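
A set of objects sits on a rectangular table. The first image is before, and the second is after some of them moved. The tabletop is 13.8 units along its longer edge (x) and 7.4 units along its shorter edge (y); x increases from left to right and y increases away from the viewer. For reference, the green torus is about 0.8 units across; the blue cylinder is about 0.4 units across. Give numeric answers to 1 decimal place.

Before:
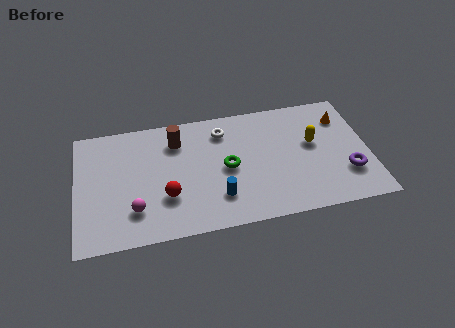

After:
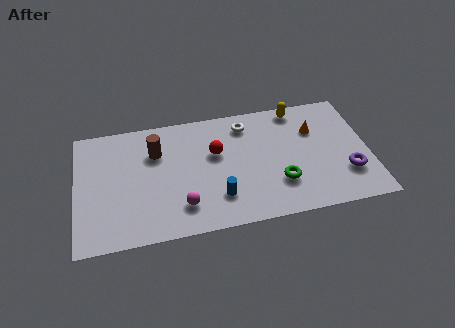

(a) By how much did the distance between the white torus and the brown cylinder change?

+2.2

Before: roughly 2.2 units apart; after: 4.4. That's 2.2 units further apart.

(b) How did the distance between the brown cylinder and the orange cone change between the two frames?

-0.4

Before: roughly 7.9 units apart; after: 7.5. That's 0.4 units closer together.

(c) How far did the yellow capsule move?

2.4

The yellow capsule moved from about (11.2, 4.3) to (10.6, 6.6), a distance of √(0.6² + 2.3²) ≈ 2.4.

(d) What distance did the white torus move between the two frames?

1.1

The white torus was near (7.0, 5.9) before and (8.1, 6.1) after, so it travelled √(1.1² + 0.2²) ≈ 1.1 units.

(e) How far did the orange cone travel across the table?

1.5

The orange cone moved from about (12.7, 5.6) to (11.3, 5.1), a distance of √(1.4² + 0.5²) ≈ 1.5.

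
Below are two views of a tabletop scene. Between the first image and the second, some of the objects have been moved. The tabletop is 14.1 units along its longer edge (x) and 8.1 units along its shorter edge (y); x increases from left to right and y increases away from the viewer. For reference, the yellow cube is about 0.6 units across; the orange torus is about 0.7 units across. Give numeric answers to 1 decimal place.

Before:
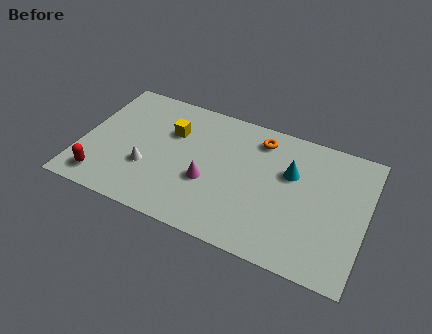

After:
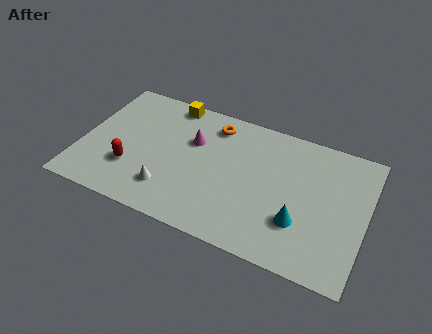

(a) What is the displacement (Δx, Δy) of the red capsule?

(1.3, 1.2)

The red capsule was at about (1.3, 1.3) and moved to about (2.6, 2.5).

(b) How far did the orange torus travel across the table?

2.3

The orange torus moved from about (8.6, 6.7) to (6.3, 6.7), a distance of √(2.3² + 0.0²) ≈ 2.3.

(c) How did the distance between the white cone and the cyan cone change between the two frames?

-0.9

Before: roughly 7.3 units apart; after: 6.4. That's 0.9 units closer together.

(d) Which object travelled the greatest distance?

the cyan cone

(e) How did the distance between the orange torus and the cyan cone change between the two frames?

+4.0

They were about 2.3 units apart before and 6.3 after — 4.0 units further apart.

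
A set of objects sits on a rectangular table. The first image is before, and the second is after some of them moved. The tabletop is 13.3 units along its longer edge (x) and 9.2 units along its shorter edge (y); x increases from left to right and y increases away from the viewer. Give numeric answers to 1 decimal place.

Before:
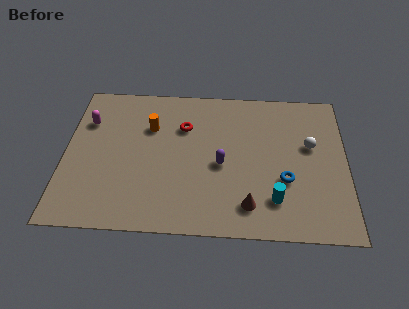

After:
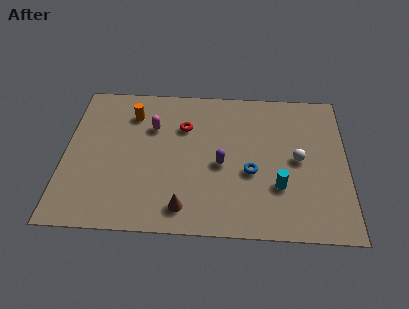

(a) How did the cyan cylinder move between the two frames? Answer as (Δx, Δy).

(0.2, 0.8)

The cyan cylinder was at about (9.9, 2.1) and moved to about (10.1, 2.9).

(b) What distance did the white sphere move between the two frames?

1.1

The white sphere was near (11.6, 5.5) before and (11.0, 4.6) after, so it travelled √(0.6² + 0.9²) ≈ 1.1 units.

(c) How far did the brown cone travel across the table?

3.0

From (8.7, 1.7) to (5.7, 1.4), the brown cone covered √(3.0² + 0.3²) ≈ 3.0 units.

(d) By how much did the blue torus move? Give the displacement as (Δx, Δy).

(-1.6, 0.4)

From the two frames, the blue torus sits at roughly (10.4, 3.3) before and (8.8, 3.7) after.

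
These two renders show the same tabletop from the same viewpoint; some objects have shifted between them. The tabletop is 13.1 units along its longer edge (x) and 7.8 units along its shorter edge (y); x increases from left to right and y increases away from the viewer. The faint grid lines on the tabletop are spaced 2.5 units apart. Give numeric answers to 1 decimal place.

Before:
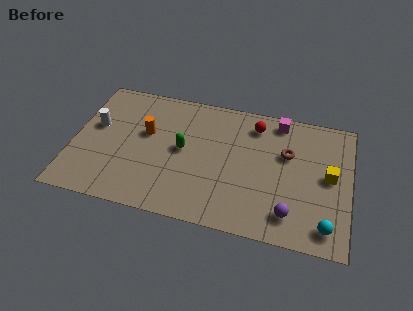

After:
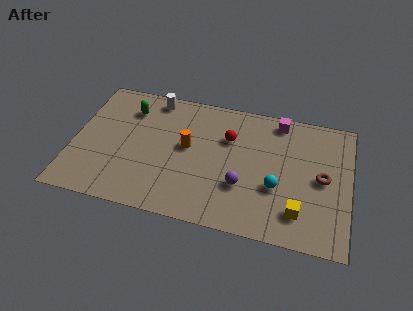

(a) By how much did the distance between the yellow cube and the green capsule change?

+2.4

The distance was about 6.9 in the first image and 9.3 in the second, so they moved 2.4 units further apart.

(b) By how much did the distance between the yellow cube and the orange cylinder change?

-2.7

Before: roughly 8.7 units apart; after: 6.0. That's 2.7 units closer together.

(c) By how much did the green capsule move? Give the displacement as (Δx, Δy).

(-2.7, 1.9)

From the two frames, the green capsule sits at roughly (5.2, 4.1) before and (2.5, 6.0) after.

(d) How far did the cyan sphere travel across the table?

2.9

The cyan sphere moved from about (12.1, 1.2) to (9.7, 2.9), a distance of √(2.4² + 1.7²) ≈ 2.9.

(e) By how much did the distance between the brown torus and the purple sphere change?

+0.4

Before: roughly 3.5 units apart; after: 3.9. That's 0.4 units further apart.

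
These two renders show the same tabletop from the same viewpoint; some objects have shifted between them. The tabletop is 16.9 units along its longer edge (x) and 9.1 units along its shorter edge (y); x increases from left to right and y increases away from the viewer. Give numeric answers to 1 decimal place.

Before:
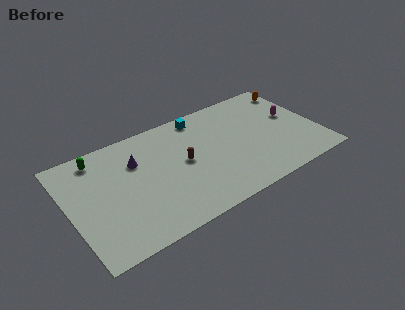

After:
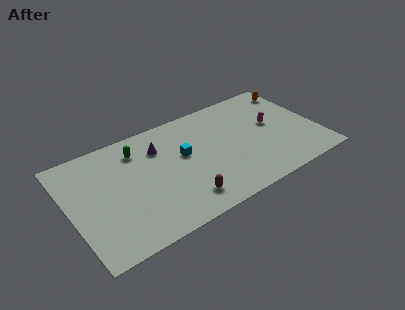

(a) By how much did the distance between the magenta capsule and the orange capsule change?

+0.8

Before: roughly 2.5 units apart; after: 3.3. That's 0.8 units further apart.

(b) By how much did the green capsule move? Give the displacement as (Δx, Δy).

(2.6, -0.6)

The green capsule started near (2.3, 7.8) and ended near (4.9, 7.2).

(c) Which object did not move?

the orange capsule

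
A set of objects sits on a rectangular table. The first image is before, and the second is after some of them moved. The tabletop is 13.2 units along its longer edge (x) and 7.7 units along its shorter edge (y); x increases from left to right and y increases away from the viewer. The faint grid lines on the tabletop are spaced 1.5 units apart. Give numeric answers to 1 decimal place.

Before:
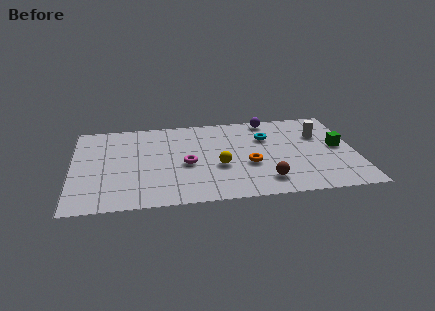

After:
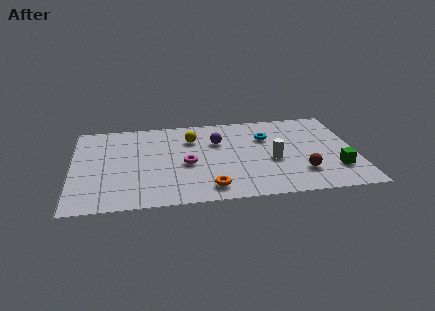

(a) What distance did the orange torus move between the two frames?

2.6

The orange torus was near (8.2, 3.0) before and (6.3, 1.2) after, so it travelled √(1.9² + 1.8²) ≈ 2.6 units.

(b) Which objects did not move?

the magenta torus and the cyan torus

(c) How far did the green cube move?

1.9

From (12.4, 4.0) to (12.2, 2.1), the green cube covered √(0.2² + 1.9²) ≈ 1.9 units.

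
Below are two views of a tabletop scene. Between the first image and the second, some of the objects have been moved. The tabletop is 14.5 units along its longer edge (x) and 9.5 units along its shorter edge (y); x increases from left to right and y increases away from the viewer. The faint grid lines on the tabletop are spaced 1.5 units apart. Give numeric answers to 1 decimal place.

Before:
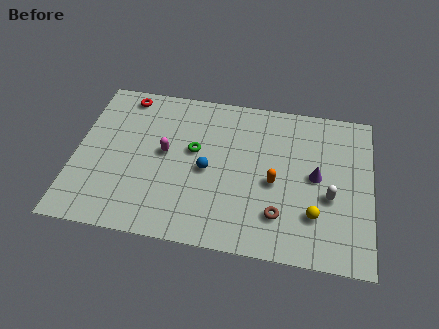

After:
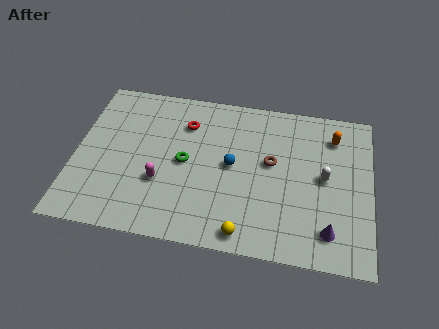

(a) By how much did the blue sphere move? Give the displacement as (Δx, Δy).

(1.2, 0.5)

From the two frames, the blue sphere sits at roughly (6.5, 4.4) before and (7.7, 4.9) after.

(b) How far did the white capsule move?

1.1

From (12.5, 3.8) to (12.2, 4.9), the white capsule covered √(0.3² + 1.1²) ≈ 1.1 units.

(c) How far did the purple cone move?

3.2

The purple cone was near (11.8, 4.9) before and (12.5, 1.8) after, so it travelled √(0.7² + 3.1²) ≈ 3.2 units.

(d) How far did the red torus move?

3.4

The red torus moved from about (2.2, 8.4) to (5.3, 7.1), a distance of √(3.1² + 1.3²) ≈ 3.4.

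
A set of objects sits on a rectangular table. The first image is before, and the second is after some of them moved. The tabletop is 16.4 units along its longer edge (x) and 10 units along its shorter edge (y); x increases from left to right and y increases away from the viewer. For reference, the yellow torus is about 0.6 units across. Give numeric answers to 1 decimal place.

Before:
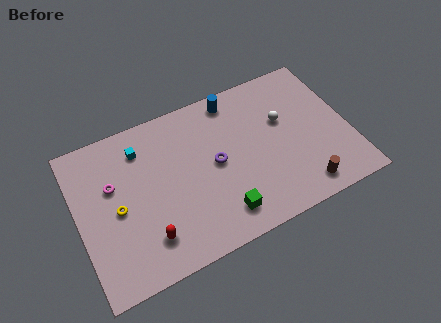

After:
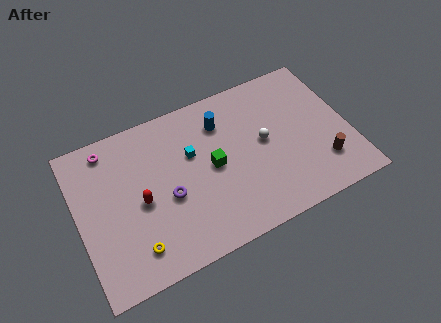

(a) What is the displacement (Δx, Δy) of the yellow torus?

(0.7, -2.8)

The yellow torus started near (2.3, 4.7) and ended near (3.0, 1.9).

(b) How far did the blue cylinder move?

1.5

From (9.9, 8.8) to (9.0, 7.6), the blue cylinder covered √(0.9² + 1.2²) ≈ 1.5 units.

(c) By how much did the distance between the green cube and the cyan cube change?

-5.6

They were about 7.3 units apart before and 1.7 after — 5.6 units closer together.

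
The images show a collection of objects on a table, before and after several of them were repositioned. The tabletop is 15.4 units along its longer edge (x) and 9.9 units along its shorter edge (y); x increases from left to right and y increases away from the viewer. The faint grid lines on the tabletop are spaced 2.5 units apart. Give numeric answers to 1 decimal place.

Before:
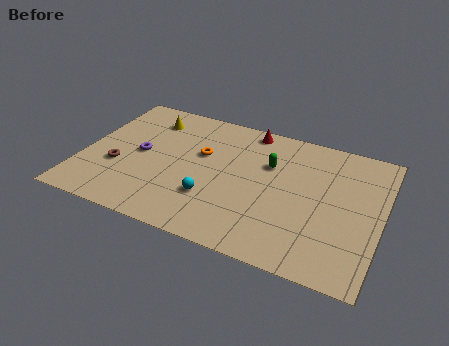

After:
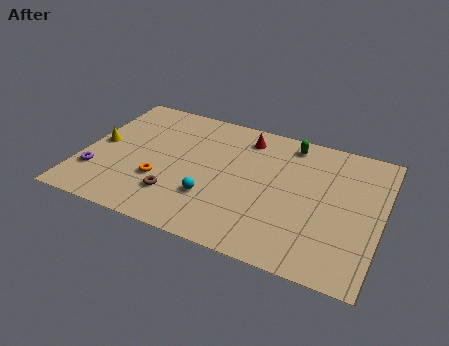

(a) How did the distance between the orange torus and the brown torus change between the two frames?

-3.6

Before: roughly 4.8 units apart; after: 1.2. That's 3.6 units closer together.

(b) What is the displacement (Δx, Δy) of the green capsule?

(0.9, 2.0)

From the two frames, the green capsule sits at roughly (9.5, 6.6) before and (10.4, 8.6) after.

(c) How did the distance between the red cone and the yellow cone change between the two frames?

+2.7

They were about 5.3 units apart before and 8.0 after — 2.7 units further apart.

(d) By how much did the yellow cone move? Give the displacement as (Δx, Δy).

(-2.2, -2.9)

The yellow cone started near (3.0, 7.9) and ended near (0.8, 5.0).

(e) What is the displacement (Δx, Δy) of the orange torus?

(-1.8, -2.8)

From the two frames, the orange torus sits at roughly (6.0, 6.1) before and (4.2, 3.3) after.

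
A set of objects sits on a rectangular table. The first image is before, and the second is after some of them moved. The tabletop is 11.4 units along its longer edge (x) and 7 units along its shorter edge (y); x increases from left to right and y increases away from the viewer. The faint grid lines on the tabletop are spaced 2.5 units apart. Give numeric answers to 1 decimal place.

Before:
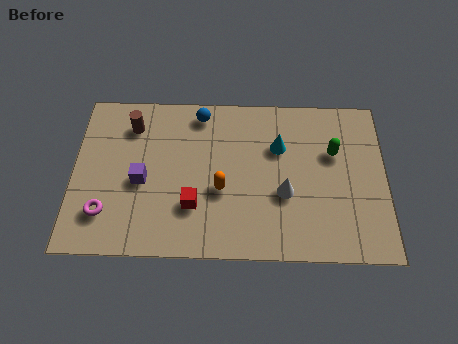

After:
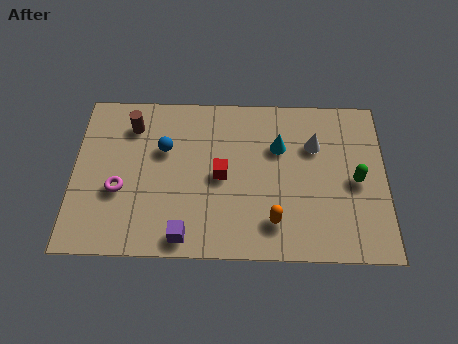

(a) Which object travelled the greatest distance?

the purple cube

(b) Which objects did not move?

the cyan cone and the brown cylinder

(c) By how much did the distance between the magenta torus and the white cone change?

+0.8

The distance was about 6.6 in the first image and 7.4 in the second, so they moved 0.8 units further apart.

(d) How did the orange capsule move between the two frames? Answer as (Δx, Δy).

(1.9, -1.3)

The orange capsule was at about (5.4, 2.8) and moved to about (7.3, 1.5).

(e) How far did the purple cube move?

2.8

The purple cube was near (2.5, 3.1) before and (4.1, 0.8) after, so it travelled √(1.6² + 2.3²) ≈ 2.8 units.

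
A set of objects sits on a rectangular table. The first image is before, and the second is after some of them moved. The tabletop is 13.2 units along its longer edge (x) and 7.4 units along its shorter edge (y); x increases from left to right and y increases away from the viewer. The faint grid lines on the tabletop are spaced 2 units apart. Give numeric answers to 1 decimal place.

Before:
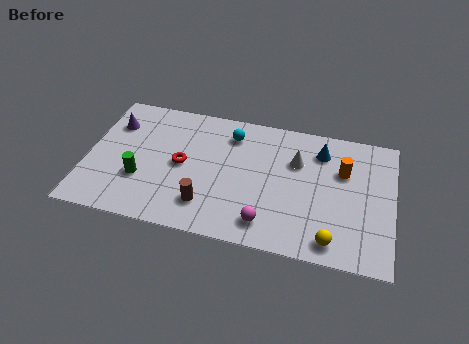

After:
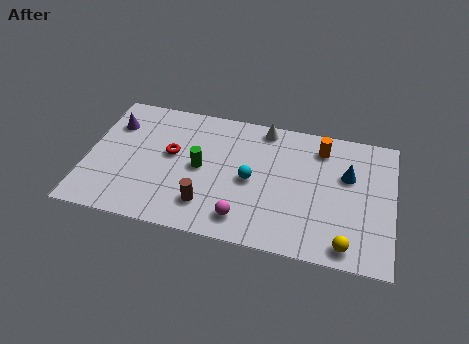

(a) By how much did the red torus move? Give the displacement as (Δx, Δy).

(-0.5, 0.5)

The red torus was at about (4.1, 3.7) and moved to about (3.6, 4.2).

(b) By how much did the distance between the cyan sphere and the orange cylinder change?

-1.2

The distance was about 5.0 in the first image and 3.8 in the second, so they moved 1.2 units closer together.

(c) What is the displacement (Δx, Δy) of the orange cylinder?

(-1.0, 1.1)

The orange cylinder started near (11.0, 4.9) and ended near (10.0, 6.0).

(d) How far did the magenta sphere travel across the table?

1.0

From (7.9, 1.3) to (6.9, 1.3), the magenta sphere covered √(1.0² + 0.0²) ≈ 1.0 units.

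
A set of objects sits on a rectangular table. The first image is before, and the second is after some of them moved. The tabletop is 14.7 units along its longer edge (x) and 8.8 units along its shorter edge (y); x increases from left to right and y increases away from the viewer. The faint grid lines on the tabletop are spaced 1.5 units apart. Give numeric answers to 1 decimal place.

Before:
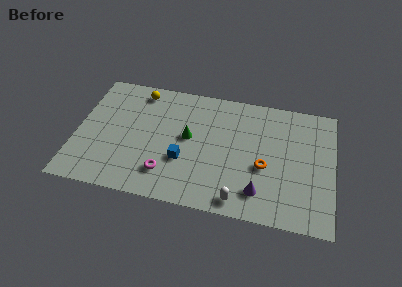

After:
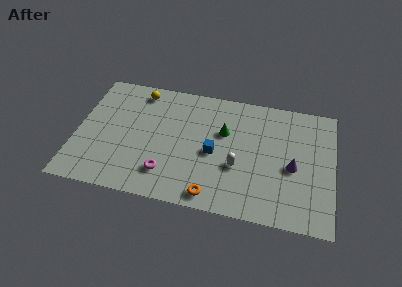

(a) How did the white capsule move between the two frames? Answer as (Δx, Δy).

(-0.2, 2.3)

The white capsule started near (9.5, 1.0) and ended near (9.3, 3.3).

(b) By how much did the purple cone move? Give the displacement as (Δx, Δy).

(1.8, 2.1)

The purple cone started near (10.6, 1.8) and ended near (12.4, 3.9).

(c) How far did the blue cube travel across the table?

1.9

From (6.2, 3.1) to (7.9, 4.0), the blue cube covered √(1.7² + 0.9²) ≈ 1.9 units.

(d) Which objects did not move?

the yellow sphere and the magenta torus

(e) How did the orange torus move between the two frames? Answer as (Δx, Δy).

(-2.8, -2.6)

The orange torus started near (10.8, 3.6) and ended near (8.0, 1.0).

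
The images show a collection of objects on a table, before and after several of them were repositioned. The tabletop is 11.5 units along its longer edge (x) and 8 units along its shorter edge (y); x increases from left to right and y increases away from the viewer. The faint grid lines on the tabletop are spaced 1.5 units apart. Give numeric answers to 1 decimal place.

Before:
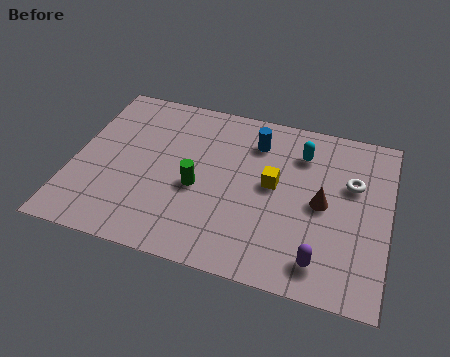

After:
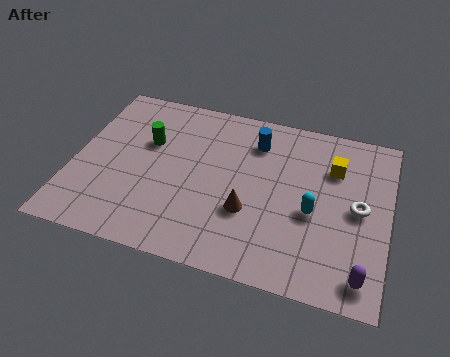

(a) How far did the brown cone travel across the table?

2.8

From (9.1, 3.9) to (6.5, 2.8), the brown cone covered √(2.6² + 1.1²) ≈ 2.8 units.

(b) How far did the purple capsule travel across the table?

1.5

From (9.2, 1.3) to (10.7, 1.1), the purple capsule covered √(1.5² + 0.2²) ≈ 1.5 units.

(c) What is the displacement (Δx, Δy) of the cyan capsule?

(0.6, -2.7)

The cyan capsule started near (8.2, 6.1) and ended near (8.8, 3.4).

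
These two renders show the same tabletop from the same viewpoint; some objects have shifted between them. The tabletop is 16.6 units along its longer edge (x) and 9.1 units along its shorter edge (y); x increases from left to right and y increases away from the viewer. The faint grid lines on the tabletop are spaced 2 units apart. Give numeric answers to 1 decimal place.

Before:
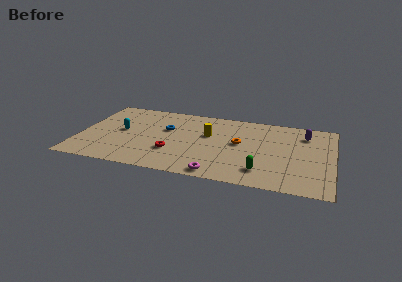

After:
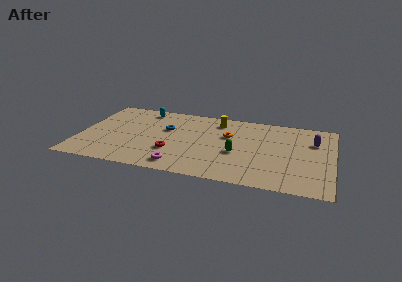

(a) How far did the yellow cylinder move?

2.0

The yellow cylinder was near (8.4, 5.6) before and (8.9, 7.5) after, so it travelled √(0.5² + 1.9²) ≈ 2.0 units.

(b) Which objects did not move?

the blue torus and the red torus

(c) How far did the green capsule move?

2.5

The green capsule moved from about (12.1, 1.9) to (10.4, 3.7), a distance of √(1.7² + 1.8²) ≈ 2.5.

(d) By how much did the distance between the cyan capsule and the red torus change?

+1.5

Before: roughly 4.0 units apart; after: 5.5. That's 1.5 units further apart.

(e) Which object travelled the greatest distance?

the cyan capsule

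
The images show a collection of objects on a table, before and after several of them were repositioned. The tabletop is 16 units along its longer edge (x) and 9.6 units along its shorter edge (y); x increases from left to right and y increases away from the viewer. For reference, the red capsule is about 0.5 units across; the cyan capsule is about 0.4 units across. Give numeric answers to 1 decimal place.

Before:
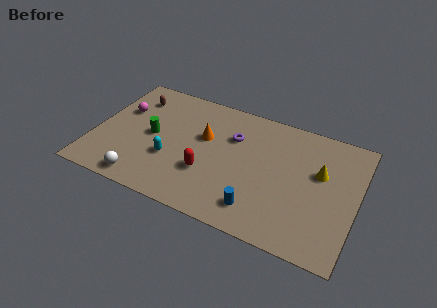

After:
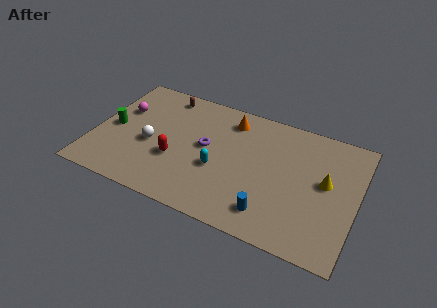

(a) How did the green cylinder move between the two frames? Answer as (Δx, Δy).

(-2.4, -0.2)

From the two frames, the green cylinder sits at roughly (3.5, 4.8) before and (1.1, 4.6) after.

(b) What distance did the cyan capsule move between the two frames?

2.9

From (4.8, 3.4) to (7.7, 3.8), the cyan capsule covered √(2.9² + 0.4²) ≈ 2.9 units.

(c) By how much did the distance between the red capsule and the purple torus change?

-1.2

Before: roughly 3.6 units apart; after: 2.4. That's 1.2 units closer together.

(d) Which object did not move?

the magenta sphere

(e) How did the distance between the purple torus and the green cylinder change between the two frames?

+0.6

They were about 5.1 units apart before and 5.7 after — 0.6 units further apart.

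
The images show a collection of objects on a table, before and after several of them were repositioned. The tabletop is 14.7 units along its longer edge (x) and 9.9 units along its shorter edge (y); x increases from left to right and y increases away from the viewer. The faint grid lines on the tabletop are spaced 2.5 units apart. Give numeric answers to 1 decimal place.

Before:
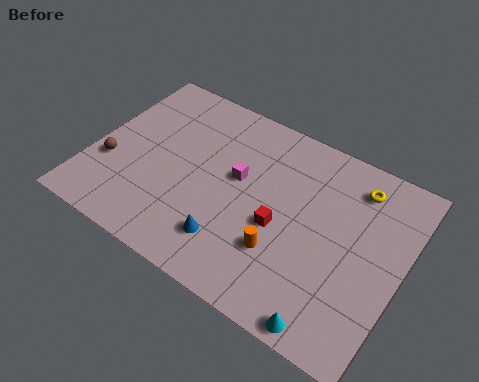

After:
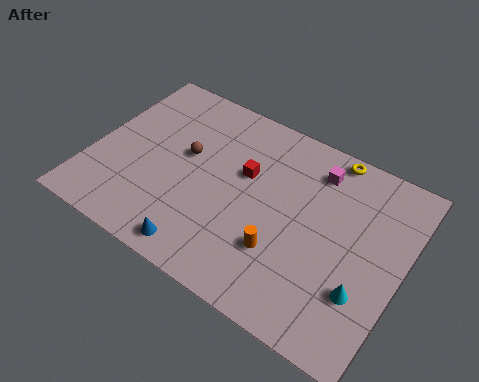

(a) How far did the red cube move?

2.8

From (9.1, 4.2) to (7.1, 6.1), the red cube covered √(2.0² + 1.9²) ≈ 2.8 units.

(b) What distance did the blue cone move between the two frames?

1.6

From (7.1, 2.2) to (5.9, 1.1), the blue cone covered √(1.2² + 1.1²) ≈ 1.6 units.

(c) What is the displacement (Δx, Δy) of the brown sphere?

(3.3, 2.2)

The brown sphere started near (1.0, 3.5) and ended near (4.3, 5.7).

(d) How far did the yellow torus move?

1.7

The yellow torus moved from about (12.1, 8.1) to (10.7, 9.1), a distance of √(1.4² + 1.0²) ≈ 1.7.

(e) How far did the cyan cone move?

2.5

The cyan cone was near (12.1, 0.8) before and (13.2, 3.0) after, so it travelled √(1.1² + 2.2²) ≈ 2.5 units.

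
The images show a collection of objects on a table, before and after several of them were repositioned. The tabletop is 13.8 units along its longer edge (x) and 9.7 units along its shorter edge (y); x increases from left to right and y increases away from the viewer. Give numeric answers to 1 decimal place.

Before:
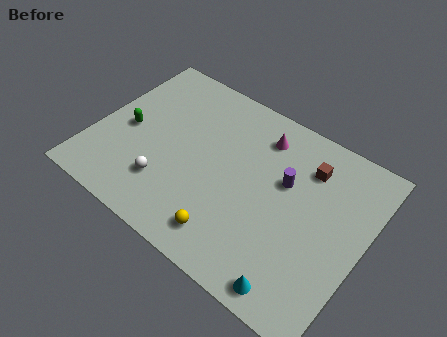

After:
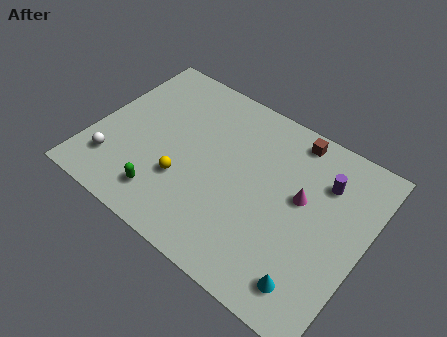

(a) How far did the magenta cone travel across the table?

3.3

From (8.0, 7.8) to (10.5, 5.6), the magenta cone covered √(2.5² + 2.2²) ≈ 3.3 units.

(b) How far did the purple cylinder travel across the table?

2.1

The purple cylinder moved from about (9.6, 6.0) to (11.4, 7.1), a distance of √(1.8² + 1.1²) ≈ 2.1.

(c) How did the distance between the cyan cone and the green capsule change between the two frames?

-2.6

They were about 10.2 units apart before and 7.6 after — 2.6 units closer together.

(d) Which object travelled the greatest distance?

the green capsule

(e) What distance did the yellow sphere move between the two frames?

3.1

The yellow sphere was near (7.6, 1.6) before and (4.9, 3.2) after, so it travelled √(2.7² + 1.6²) ≈ 3.1 units.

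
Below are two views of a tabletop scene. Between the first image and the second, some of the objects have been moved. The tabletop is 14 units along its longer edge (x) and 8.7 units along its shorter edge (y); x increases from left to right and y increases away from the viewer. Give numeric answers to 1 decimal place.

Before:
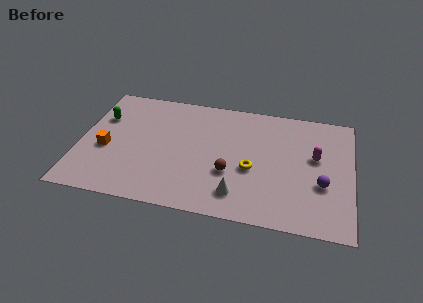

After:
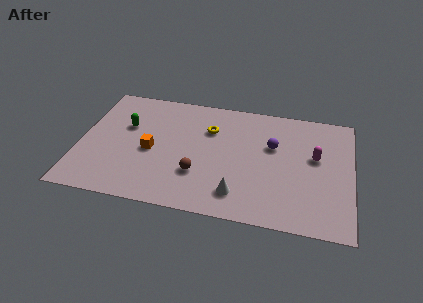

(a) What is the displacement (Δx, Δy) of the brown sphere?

(-1.6, -0.4)

The brown sphere was at about (7.8, 3.1) and moved to about (6.2, 2.7).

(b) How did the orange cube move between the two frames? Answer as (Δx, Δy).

(2.3, 0.3)

The orange cube started near (1.4, 3.6) and ended near (3.7, 3.9).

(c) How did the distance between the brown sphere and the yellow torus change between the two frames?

+2.2

They were about 1.2 units apart before and 3.4 after — 2.2 units further apart.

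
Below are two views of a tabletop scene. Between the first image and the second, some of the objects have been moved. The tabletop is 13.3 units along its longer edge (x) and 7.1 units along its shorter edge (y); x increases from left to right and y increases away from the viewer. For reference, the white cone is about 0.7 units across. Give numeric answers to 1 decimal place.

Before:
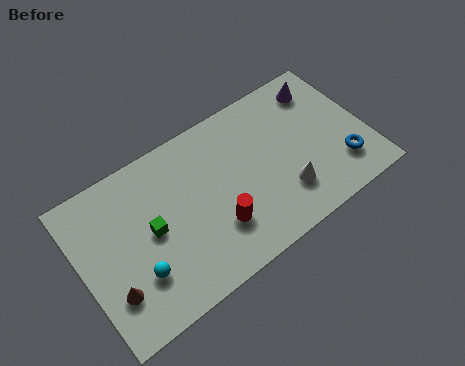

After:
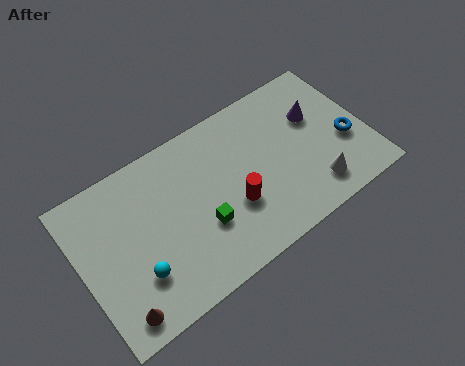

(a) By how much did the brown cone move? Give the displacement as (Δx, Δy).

(0.1, -1.0)

From the two frames, the brown cone sits at roughly (1.1, 2.0) before and (1.2, 1.0) after.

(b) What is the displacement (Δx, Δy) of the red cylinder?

(0.9, 0.5)

From the two frames, the red cylinder sits at roughly (6.0, 2.1) before and (6.9, 2.6) after.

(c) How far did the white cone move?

1.4

The white cone was near (9.2, 1.9) before and (10.5, 1.4) after, so it travelled √(1.3² + 0.5²) ≈ 1.4 units.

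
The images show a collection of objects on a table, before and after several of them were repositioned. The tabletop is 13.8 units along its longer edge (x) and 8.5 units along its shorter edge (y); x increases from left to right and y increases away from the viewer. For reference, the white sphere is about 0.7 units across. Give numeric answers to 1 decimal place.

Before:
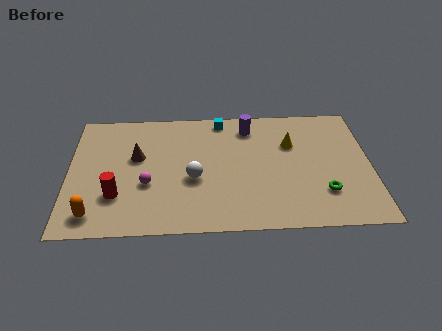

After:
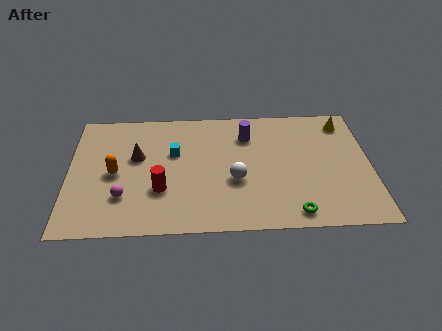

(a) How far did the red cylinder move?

2.0

The red cylinder moved from about (2.2, 2.5) to (4.2, 2.8), a distance of √(2.0² + 0.3²) ≈ 2.0.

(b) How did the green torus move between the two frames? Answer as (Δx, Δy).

(-1.4, -1.3)

From the two frames, the green torus sits at roughly (11.6, 2.3) before and (10.2, 1.0) after.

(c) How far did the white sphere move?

1.9

From (5.7, 3.5) to (7.6, 3.3), the white sphere covered √(1.9² + 0.2²) ≈ 1.9 units.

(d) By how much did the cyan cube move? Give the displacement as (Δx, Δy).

(-2.2, -2.3)

The cyan cube started near (7.0, 7.6) and ended near (4.8, 5.3).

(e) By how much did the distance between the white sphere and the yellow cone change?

+1.4

Before: roughly 5.0 units apart; after: 6.4. That's 1.4 units further apart.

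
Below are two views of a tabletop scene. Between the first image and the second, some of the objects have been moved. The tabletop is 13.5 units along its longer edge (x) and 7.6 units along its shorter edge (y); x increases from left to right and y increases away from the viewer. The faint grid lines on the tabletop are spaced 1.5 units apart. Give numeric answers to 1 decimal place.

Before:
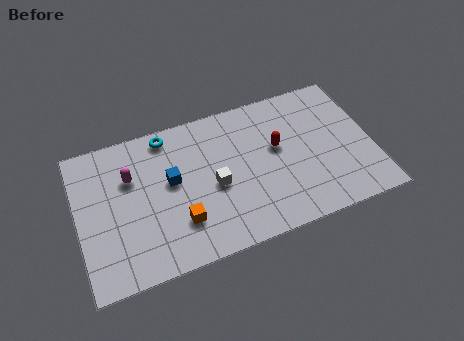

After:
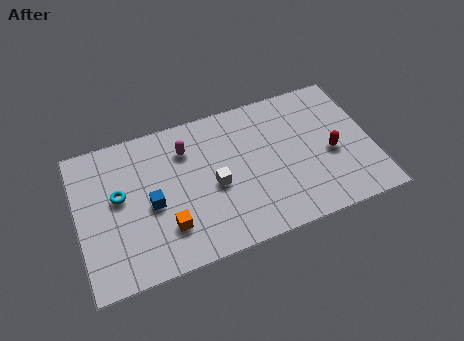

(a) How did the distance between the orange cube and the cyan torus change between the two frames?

-1.6

They were about 4.6 units apart before and 3.0 after — 1.6 units closer together.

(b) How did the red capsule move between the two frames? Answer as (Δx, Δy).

(2.4, -1.1)

The red capsule started near (9.2, 4.4) and ended near (11.6, 3.3).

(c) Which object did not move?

the white cube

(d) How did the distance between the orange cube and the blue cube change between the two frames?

-0.7

They were about 2.2 units apart before and 1.5 after — 0.7 units closer together.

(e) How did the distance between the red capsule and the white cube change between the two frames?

+2.2

The distance was about 3.2 in the first image and 5.4 in the second, so they moved 2.2 units further apart.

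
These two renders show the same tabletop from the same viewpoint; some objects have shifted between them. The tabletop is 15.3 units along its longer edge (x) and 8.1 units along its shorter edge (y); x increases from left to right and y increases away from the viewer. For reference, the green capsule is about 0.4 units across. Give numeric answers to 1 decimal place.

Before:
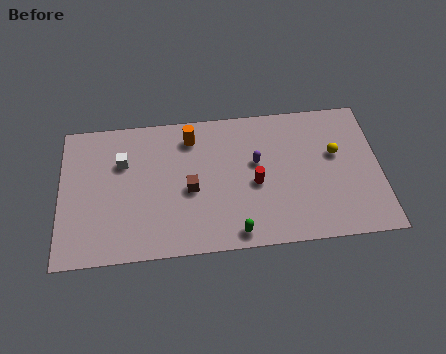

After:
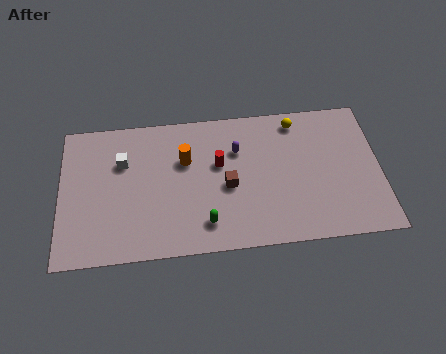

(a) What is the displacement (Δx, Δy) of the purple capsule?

(-0.9, 0.8)

From the two frames, the purple capsule sits at roughly (9.4, 4.8) before and (8.5, 5.6) after.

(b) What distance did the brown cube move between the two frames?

1.8

The brown cube was near (6.2, 3.6) before and (8.0, 3.6) after, so it travelled √(1.8² + 0.0²) ≈ 1.8 units.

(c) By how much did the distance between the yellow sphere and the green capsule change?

+0.7

Before: roughly 6.3 units apart; after: 7.0. That's 0.7 units further apart.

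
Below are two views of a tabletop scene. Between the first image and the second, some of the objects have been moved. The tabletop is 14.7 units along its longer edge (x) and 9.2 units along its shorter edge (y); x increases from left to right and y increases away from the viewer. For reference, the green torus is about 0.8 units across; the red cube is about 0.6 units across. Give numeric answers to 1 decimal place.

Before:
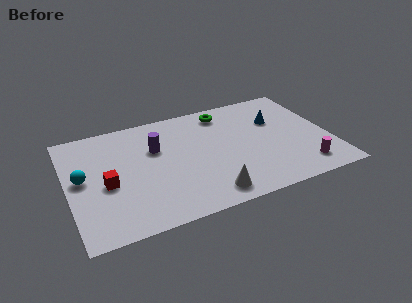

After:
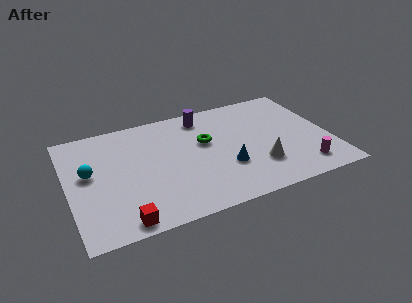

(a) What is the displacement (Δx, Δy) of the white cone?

(3.0, 1.3)

The white cone was at about (7.5, 1.3) and moved to about (10.5, 2.6).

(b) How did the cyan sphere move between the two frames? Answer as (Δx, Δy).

(0.4, 0.3)

The cyan sphere started near (0.8, 4.9) and ended near (1.2, 5.2).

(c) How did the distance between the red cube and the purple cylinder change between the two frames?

+5.1

They were about 3.5 units apart before and 8.6 after — 5.1 units further apart.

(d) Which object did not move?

the magenta cylinder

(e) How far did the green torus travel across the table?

2.6

From (9.1, 7.8) to (7.8, 5.6), the green torus covered √(1.3² + 2.2²) ≈ 2.6 units.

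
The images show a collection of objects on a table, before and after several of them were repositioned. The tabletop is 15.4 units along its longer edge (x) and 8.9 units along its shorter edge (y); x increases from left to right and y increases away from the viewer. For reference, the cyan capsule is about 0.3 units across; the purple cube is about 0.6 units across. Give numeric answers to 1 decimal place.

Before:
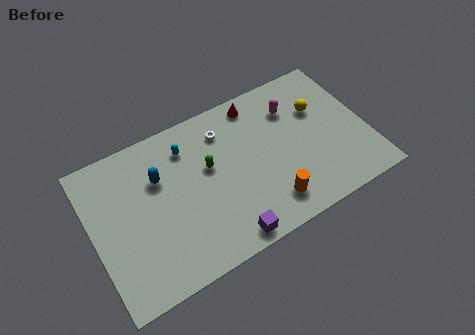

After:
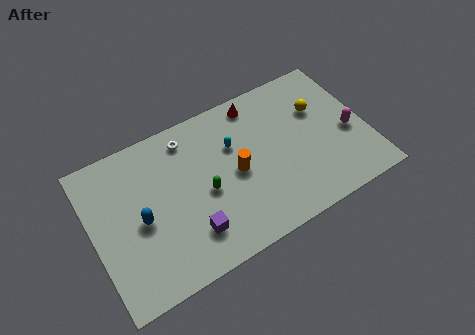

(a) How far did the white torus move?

2.1

The white torus moved from about (7.7, 7.0) to (5.7, 7.5), a distance of √(2.0² + 0.5²) ≈ 2.1.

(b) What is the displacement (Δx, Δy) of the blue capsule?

(-1.3, -1.9)

The blue capsule was at about (3.9, 6.0) and moved to about (2.6, 4.1).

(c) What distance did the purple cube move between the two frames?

2.2

The purple cube was near (6.9, 0.9) before and (5.1, 2.1) after, so it travelled √(1.8² + 1.2²) ≈ 2.2 units.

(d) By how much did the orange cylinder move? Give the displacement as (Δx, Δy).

(-1.5, 2.6)

From the two frames, the orange cylinder sits at roughly (9.5, 1.7) before and (8.0, 4.3) after.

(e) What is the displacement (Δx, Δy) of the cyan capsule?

(2.5, -1.1)

From the two frames, the cyan capsule sits at roughly (5.6, 7.0) before and (8.1, 5.9) after.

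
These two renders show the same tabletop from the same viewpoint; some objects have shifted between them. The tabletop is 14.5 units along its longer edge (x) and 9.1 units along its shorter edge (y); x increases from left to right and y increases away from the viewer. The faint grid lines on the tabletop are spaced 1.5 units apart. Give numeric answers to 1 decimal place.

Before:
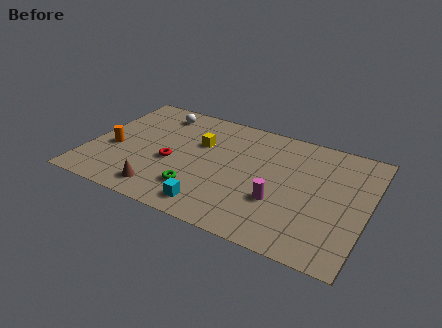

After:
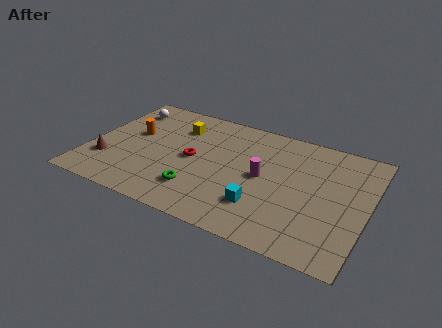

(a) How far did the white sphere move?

1.8

From (3.1, 7.6) to (1.3, 7.3), the white sphere covered √(1.8² + 0.3²) ≈ 1.8 units.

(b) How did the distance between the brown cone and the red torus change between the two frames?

+2.3

They were about 2.4 units apart before and 4.7 after — 2.3 units further apart.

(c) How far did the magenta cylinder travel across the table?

1.8

From (10.1, 3.1) to (9.1, 4.6), the magenta cylinder covered √(1.0² + 1.5²) ≈ 1.8 units.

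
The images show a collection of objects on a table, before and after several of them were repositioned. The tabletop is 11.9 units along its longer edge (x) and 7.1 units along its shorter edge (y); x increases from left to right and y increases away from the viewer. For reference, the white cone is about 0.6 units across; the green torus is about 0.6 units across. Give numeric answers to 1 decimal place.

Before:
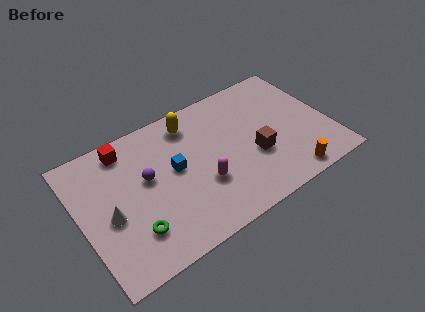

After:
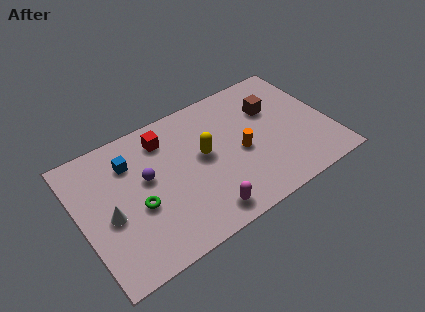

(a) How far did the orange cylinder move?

3.1

The orange cylinder moved from about (9.5, 0.8) to (7.6, 3.2), a distance of √(1.9² + 2.4²) ≈ 3.1.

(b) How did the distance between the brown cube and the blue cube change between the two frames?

+2.9

They were about 3.9 units apart before and 6.8 after — 2.9 units further apart.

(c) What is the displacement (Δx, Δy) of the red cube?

(1.8, -0.4)

The red cube started near (2.5, 6.1) and ended near (4.3, 5.7).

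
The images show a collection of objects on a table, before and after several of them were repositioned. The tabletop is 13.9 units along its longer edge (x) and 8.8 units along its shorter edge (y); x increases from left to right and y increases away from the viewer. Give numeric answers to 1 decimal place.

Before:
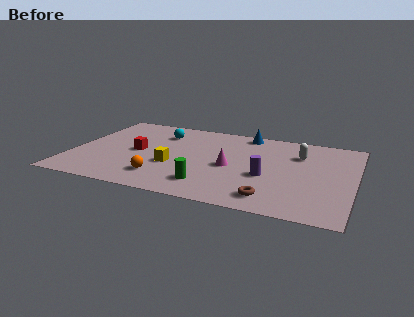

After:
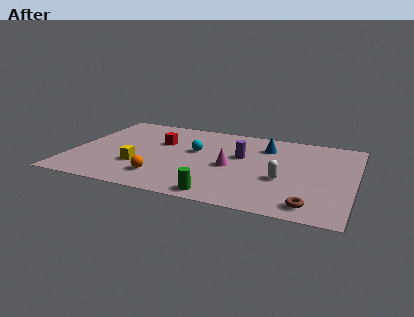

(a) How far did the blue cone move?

1.6

The blue cone was near (8.3, 7.9) before and (9.4, 6.7) after, so it travelled √(1.1² + 1.2²) ≈ 1.6 units.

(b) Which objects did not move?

the magenta cone and the orange sphere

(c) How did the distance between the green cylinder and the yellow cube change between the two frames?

+2.2

The distance was about 2.4 in the first image and 4.6 in the second, so they moved 2.2 units further apart.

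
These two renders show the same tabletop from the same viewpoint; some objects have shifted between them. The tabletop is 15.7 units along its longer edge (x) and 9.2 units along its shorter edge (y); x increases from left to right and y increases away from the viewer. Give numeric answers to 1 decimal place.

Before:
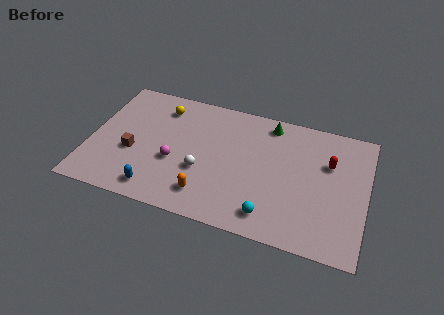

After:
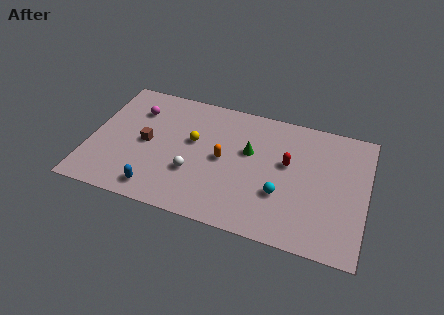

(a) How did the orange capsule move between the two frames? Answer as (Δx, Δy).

(0.7, 2.8)

The orange capsule started near (6.9, 1.8) and ended near (7.6, 4.6).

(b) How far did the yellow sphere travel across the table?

2.8

The yellow sphere moved from about (3.8, 7.4) to (5.8, 5.4), a distance of √(2.0² + 2.0²) ≈ 2.8.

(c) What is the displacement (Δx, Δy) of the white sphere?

(-0.5, -0.3)

The white sphere started near (6.5, 3.4) and ended near (6.0, 3.1).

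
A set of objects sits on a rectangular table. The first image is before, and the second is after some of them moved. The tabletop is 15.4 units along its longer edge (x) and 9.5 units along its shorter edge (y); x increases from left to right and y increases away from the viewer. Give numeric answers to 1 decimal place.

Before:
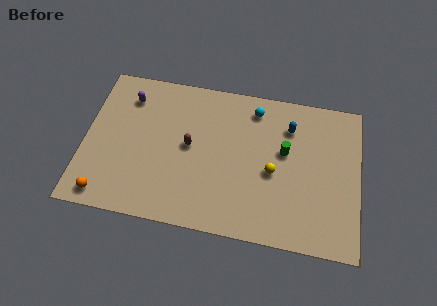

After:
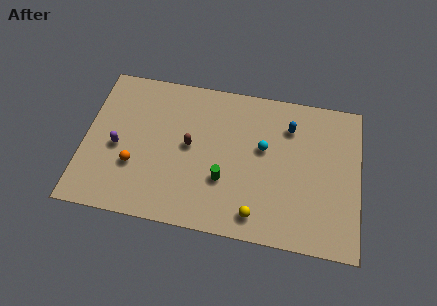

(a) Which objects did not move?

the brown capsule and the blue capsule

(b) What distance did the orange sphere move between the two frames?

2.6

The orange sphere moved from about (1.4, 1.1) to (2.9, 3.2), a distance of √(1.5² + 2.1²) ≈ 2.6.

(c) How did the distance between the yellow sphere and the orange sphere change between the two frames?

-2.6

The distance was about 9.7 in the first image and 7.1 in the second, so they moved 2.6 units closer together.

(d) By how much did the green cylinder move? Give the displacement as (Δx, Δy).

(-3.3, -2.4)

The green cylinder started near (11.2, 5.6) and ended near (7.9, 3.2).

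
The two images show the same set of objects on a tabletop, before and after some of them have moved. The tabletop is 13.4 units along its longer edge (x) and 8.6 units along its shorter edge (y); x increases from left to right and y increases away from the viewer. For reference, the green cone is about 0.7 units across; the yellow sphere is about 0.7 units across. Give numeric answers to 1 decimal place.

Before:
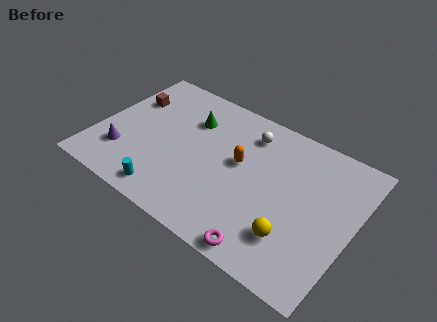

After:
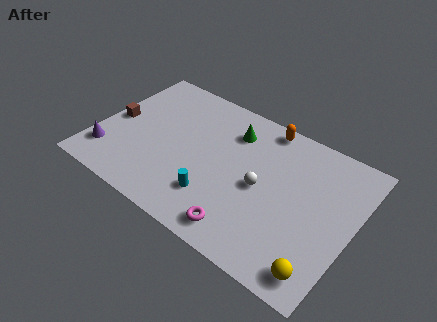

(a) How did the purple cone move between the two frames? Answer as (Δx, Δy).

(-0.7, -0.4)

From the two frames, the purple cone sits at roughly (1.6, 2.3) before and (0.9, 1.9) after.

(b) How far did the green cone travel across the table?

2.2

The green cone was near (4.5, 6.2) before and (6.7, 6.6) after, so it travelled √(2.2² + 0.4²) ≈ 2.2 units.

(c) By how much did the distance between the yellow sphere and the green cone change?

+0.4

They were about 7.4 units apart before and 7.8 after — 0.4 units further apart.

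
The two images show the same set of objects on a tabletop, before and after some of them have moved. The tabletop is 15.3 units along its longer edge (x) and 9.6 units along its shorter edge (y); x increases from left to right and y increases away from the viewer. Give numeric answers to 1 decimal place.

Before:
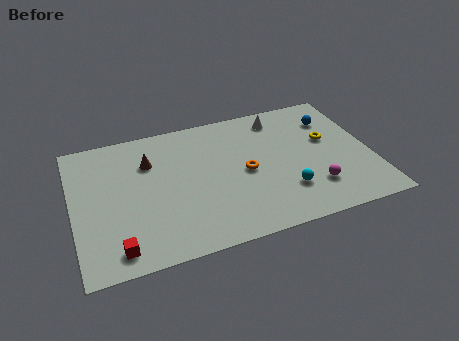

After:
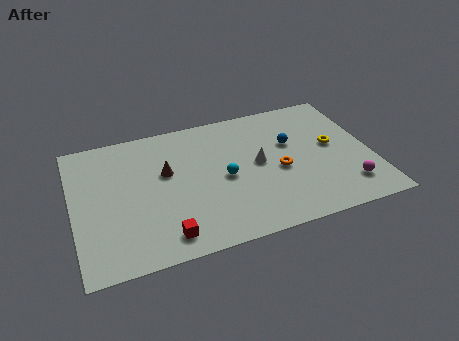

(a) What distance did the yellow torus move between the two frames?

0.5

From (13.2, 5.7) to (13.4, 5.2), the yellow torus covered √(0.2² + 0.5²) ≈ 0.5 units.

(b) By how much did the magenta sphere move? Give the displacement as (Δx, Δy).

(1.7, -0.4)

From the two frames, the magenta sphere sits at roughly (12.1, 2.4) before and (13.8, 2.0) after.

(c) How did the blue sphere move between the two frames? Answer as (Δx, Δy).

(-2.3, -1.2)

The blue sphere started near (13.6, 7.2) and ended near (11.3, 6.0).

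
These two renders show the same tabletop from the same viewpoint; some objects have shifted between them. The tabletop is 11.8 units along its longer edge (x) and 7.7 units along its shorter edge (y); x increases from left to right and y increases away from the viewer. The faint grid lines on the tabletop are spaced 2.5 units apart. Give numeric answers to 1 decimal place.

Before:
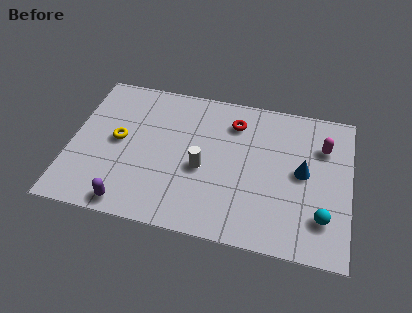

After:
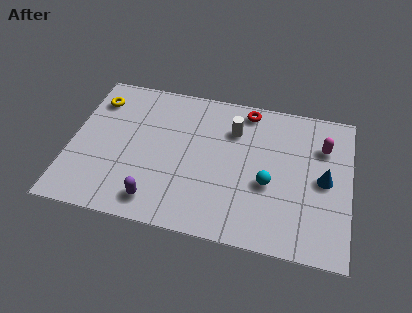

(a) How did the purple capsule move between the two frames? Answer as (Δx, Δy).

(1.1, 0.4)

From the two frames, the purple capsule sits at roughly (2.7, 0.8) before and (3.8, 1.2) after.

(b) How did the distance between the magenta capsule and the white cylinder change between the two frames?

-1.7

The distance was about 5.5 in the first image and 3.8 in the second, so they moved 1.7 units closer together.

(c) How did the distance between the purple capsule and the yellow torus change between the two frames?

+2.3

They were about 3.3 units apart before and 5.6 after — 2.3 units further apart.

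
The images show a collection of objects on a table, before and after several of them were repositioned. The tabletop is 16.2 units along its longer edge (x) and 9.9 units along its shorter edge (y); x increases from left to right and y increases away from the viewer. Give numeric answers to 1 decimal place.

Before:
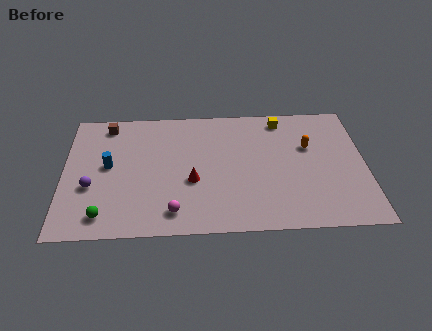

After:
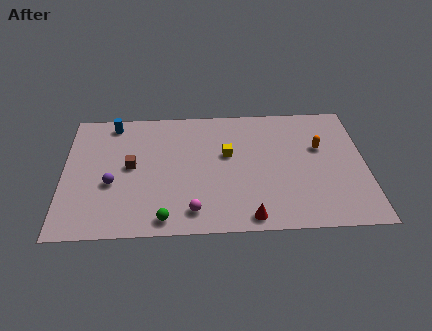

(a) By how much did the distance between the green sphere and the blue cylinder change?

+4.3

Before: roughly 3.8 units apart; after: 8.1. That's 4.3 units further apart.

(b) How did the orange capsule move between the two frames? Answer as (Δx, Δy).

(0.6, -0.1)

The orange capsule started near (13.2, 6.3) and ended near (13.8, 6.2).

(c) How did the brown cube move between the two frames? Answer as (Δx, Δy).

(1.3, -3.4)

The brown cube started near (2.3, 8.6) and ended near (3.6, 5.2).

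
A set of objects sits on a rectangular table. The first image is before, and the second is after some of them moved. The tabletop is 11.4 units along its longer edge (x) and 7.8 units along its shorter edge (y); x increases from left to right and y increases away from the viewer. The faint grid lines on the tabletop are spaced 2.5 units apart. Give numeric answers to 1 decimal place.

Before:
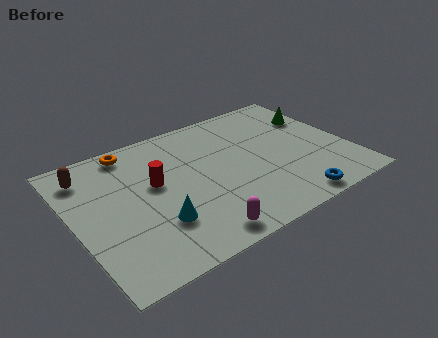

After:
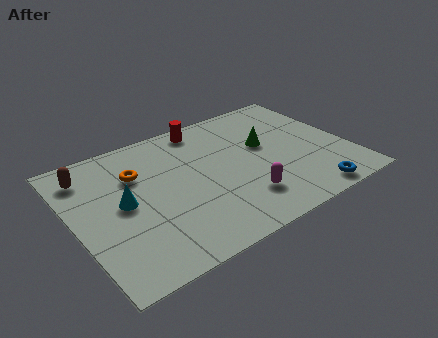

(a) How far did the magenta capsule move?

2.3

The magenta capsule was near (4.5, 0.9) before and (6.6, 1.9) after, so it travelled √(2.1² + 1.0²) ≈ 2.3 units.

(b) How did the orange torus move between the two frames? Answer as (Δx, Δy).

(0.0, -1.5)

The orange torus was at about (2.8, 6.9) and moved to about (2.8, 5.4).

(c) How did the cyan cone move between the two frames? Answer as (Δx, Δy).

(-1.1, 1.7)

From the two frames, the cyan cone sits at roughly (3.1, 2.3) before and (2.0, 4.0) after.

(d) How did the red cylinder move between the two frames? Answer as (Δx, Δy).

(2.5, 2.4)

The red cylinder was at about (3.4, 4.5) and moved to about (5.9, 6.9).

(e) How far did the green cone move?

2.5

The green cone moved from about (10.5, 5.4) to (8.1, 4.6), a distance of √(2.4² + 0.8²) ≈ 2.5.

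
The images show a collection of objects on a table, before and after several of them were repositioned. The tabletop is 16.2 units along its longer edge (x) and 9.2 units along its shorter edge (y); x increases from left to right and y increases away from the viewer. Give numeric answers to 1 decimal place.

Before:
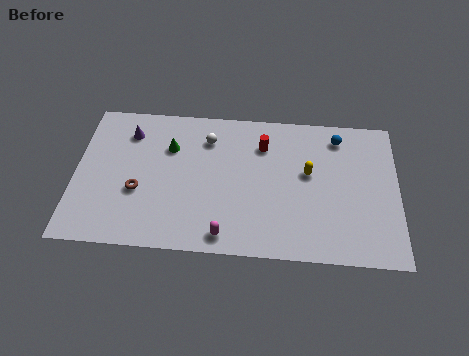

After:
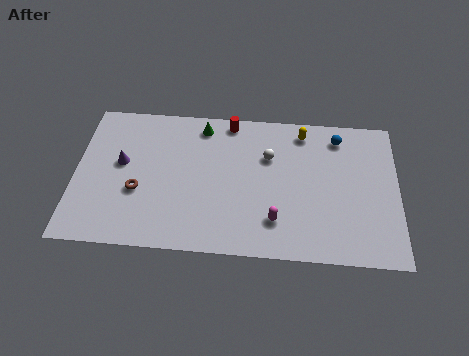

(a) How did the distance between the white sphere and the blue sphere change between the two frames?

-2.8

Before: roughly 6.6 units apart; after: 3.8. That's 2.8 units closer together.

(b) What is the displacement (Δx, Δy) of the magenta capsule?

(2.5, 1.1)

The magenta capsule was at about (7.6, 1.1) and moved to about (10.1, 2.2).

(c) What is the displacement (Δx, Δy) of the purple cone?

(-0.3, -2.0)

From the two frames, the purple cone sits at roughly (2.6, 7.2) before and (2.3, 5.2) after.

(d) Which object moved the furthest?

the white sphere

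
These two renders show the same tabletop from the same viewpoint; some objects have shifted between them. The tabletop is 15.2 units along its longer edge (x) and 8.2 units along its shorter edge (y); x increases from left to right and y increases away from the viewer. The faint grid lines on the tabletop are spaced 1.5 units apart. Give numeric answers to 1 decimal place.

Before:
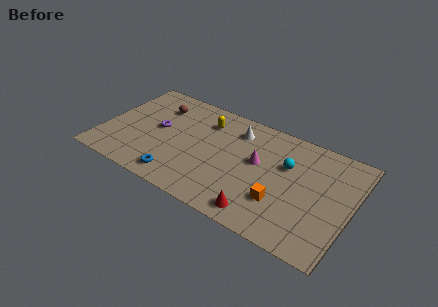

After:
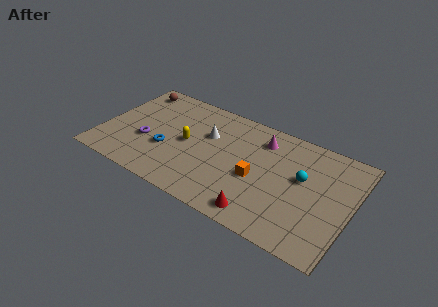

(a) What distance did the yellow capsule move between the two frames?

2.3

The yellow capsule was near (6.0, 6.3) before and (5.2, 4.1) after, so it travelled √(0.8² + 2.2²) ≈ 2.3 units.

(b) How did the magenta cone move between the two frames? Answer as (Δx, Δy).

(0.0, 1.8)

The magenta cone started near (9.5, 4.7) and ended near (9.5, 6.5).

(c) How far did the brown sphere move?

1.9

From (3.0, 6.2) to (1.3, 7.0), the brown sphere covered √(1.7² + 0.8²) ≈ 1.9 units.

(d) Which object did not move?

the red cone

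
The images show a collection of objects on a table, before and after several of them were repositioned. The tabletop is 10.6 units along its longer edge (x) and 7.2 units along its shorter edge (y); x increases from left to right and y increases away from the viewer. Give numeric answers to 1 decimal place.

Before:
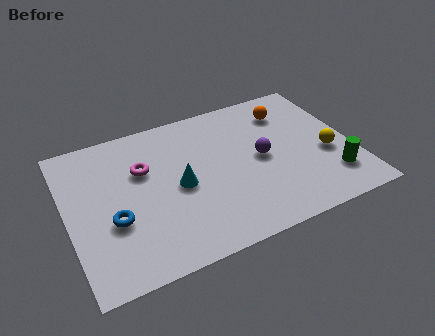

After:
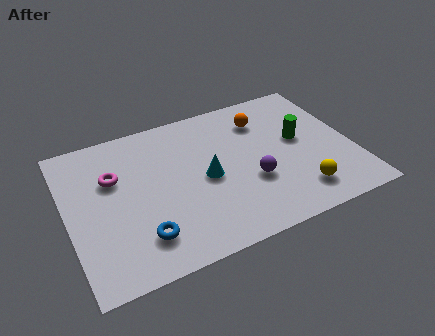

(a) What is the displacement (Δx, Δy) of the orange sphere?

(-1.0, -0.1)

The orange sphere was at about (8.5, 5.6) and moved to about (7.5, 5.5).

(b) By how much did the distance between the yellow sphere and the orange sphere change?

+1.3

Before: roughly 2.9 units apart; after: 4.2. That's 1.3 units further apart.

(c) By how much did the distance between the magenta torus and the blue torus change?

+0.8

The distance was about 2.4 in the first image and 3.2 in the second, so they moved 0.8 units further apart.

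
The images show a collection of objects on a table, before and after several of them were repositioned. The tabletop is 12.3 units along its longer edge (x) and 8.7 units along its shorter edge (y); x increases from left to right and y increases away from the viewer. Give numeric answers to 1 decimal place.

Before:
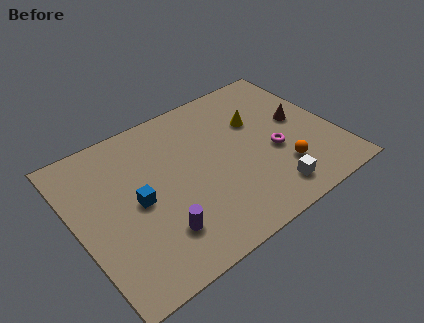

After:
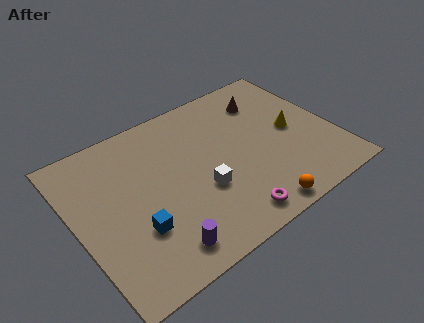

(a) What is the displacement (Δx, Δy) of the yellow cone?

(1.5, -1.4)

From the two frames, the yellow cone sits at roughly (8.9, 5.7) before and (10.4, 4.3) after.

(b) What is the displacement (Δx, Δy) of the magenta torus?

(-2.7, -2.4)

The magenta torus started near (9.3, 3.5) and ended near (6.6, 1.1).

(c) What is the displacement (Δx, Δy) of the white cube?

(-2.9, 1.8)

The white cube was at about (8.6, 1.4) and moved to about (5.7, 3.2).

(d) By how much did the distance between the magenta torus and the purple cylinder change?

-2.8

They were about 6.1 units apart before and 3.3 after — 2.8 units closer together.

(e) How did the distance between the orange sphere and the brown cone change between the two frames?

+3.4

They were about 2.8 units apart before and 6.2 after — 3.4 units further apart.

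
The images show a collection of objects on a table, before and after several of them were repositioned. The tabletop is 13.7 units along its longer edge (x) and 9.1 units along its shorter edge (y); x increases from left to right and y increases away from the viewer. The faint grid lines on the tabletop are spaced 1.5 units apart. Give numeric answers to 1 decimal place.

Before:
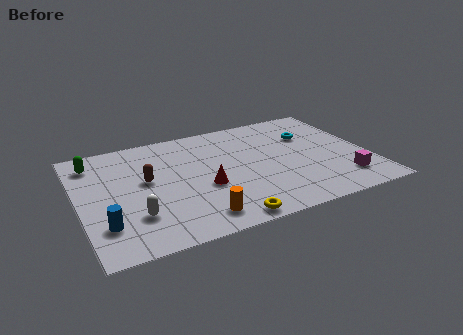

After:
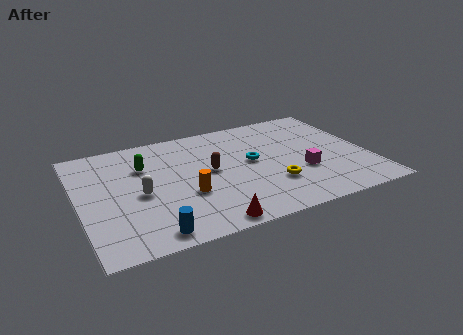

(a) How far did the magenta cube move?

2.2

From (12.2, 1.9) to (10.4, 3.2), the magenta cube covered √(1.8² + 1.3²) ≈ 2.2 units.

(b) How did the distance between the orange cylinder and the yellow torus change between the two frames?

+2.7

They were about 1.3 units apart before and 4.0 after — 2.7 units further apart.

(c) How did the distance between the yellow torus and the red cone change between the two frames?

+0.9

The distance was about 2.9 in the first image and 3.8 in the second, so they moved 0.9 units further apart.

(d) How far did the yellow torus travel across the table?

3.1

The yellow torus was near (6.4, 0.8) before and (8.9, 2.7) after, so it travelled √(2.5² + 1.9²) ≈ 3.1 units.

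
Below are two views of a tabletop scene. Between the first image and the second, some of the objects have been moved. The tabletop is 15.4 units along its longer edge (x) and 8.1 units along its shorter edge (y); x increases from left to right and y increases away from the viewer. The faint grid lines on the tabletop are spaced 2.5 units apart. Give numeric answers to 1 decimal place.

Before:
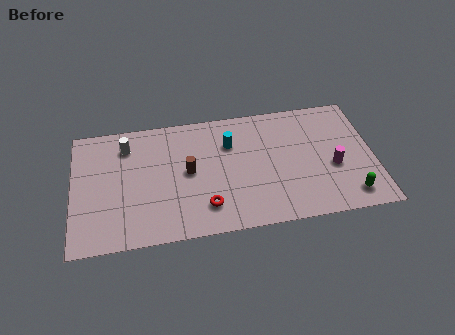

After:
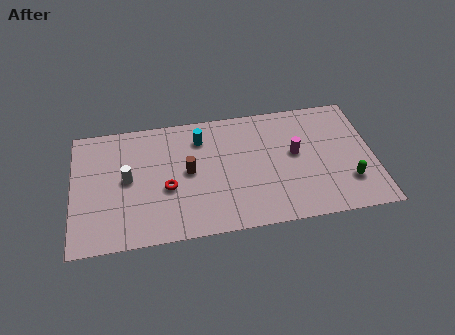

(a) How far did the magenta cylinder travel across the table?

2.2

The magenta cylinder was near (13.3, 3.3) before and (11.4, 4.5) after, so it travelled √(1.9² + 1.2²) ≈ 2.2 units.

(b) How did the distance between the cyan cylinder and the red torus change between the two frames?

-0.6

The distance was about 4.1 in the first image and 3.5 in the second, so they moved 0.6 units closer together.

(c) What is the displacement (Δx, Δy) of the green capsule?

(0.0, 0.9)

From the two frames, the green capsule sits at roughly (14.0, 1.3) before and (14.0, 2.2) after.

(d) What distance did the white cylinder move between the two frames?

2.2

The white cylinder was near (2.8, 6.4) before and (2.8, 4.2) after, so it travelled √(0.0² + 2.2²) ≈ 2.2 units.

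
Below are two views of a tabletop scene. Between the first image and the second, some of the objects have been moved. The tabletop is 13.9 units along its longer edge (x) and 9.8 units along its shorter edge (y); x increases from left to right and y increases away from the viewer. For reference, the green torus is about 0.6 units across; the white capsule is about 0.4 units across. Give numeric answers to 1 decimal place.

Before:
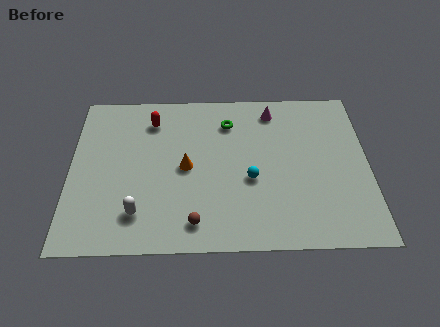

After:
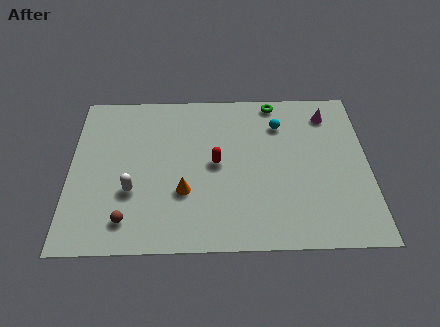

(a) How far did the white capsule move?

1.3

The white capsule was near (3.2, 2.1) before and (2.9, 3.4) after, so it travelled √(0.3² + 1.3²) ≈ 1.3 units.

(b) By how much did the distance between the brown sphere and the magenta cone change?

+3.6

They were about 7.7 units apart before and 11.3 after — 3.6 units further apart.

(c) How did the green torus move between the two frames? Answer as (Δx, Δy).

(2.2, 1.3)

The green torus was at about (7.4, 7.6) and moved to about (9.6, 8.9).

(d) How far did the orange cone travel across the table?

1.5

The orange cone moved from about (5.4, 4.8) to (5.3, 3.3), a distance of √(0.1² + 1.5²) ≈ 1.5.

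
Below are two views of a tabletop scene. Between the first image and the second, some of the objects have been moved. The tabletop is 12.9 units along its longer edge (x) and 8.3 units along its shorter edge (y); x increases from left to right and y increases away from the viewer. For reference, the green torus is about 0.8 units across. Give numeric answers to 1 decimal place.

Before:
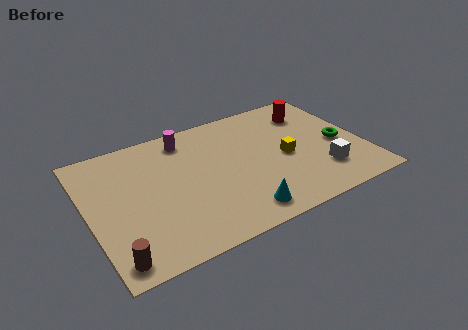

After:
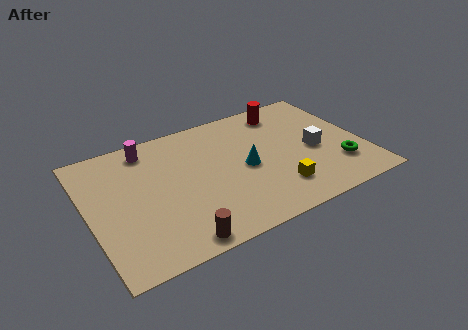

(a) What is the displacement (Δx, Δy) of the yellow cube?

(-0.7, -1.9)

The yellow cube was at about (9.2, 3.8) and moved to about (8.5, 1.9).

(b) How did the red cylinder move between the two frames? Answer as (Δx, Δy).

(-1.2, 0.6)

The red cylinder was at about (10.9, 6.4) and moved to about (9.7, 7.0).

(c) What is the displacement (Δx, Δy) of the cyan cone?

(0.7, 2.7)

The cyan cone started near (6.6, 1.2) and ended near (7.3, 3.9).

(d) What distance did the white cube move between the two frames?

1.6

The white cube was near (10.7, 2.1) before and (10.6, 3.7) after, so it travelled √(0.1² + 1.6²) ≈ 1.6 units.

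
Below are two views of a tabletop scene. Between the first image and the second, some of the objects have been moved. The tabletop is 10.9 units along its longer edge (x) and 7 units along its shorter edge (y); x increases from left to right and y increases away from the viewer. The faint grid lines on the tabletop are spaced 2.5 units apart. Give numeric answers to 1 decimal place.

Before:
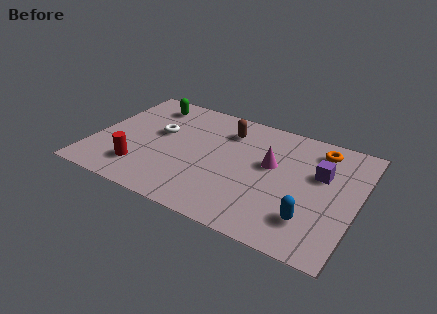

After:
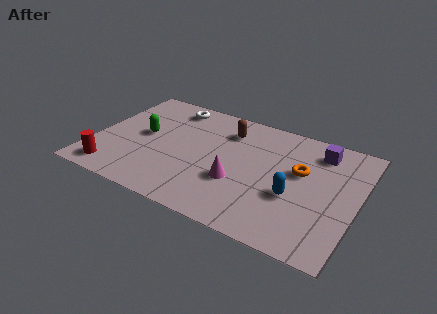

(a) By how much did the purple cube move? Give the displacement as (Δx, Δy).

(-0.2, 1.3)

The purple cube was at about (9.3, 4.4) and moved to about (9.1, 5.7).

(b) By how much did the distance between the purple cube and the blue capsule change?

+0.4

Before: roughly 2.7 units apart; after: 3.1. That's 0.4 units further apart.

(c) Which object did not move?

the brown capsule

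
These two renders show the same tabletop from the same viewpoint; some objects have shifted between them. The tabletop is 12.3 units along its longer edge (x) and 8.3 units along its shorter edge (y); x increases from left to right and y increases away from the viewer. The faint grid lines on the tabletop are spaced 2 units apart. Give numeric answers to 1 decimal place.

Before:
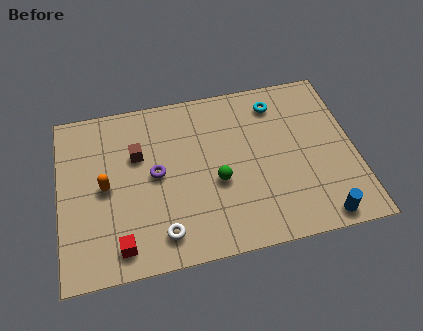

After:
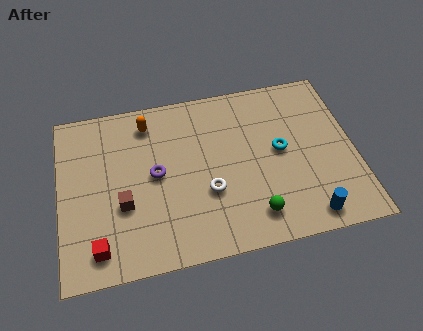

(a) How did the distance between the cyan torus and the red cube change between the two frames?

-0.5

The distance was about 8.8 in the first image and 8.3 in the second, so they moved 0.5 units closer together.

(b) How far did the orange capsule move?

3.4

The orange capsule moved from about (1.9, 4.1) to (3.8, 6.9), a distance of √(1.9² + 2.8²) ≈ 3.4.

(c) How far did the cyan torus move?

2.4

The cyan torus was near (9.2, 6.8) before and (9.2, 4.4) after, so it travelled √(0.0² + 2.4²) ≈ 2.4 units.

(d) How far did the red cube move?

0.9

The red cube moved from about (2.4, 1.2) to (1.5, 1.3), a distance of √(0.9² + 0.1²) ≈ 0.9.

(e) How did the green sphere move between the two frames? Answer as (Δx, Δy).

(1.4, -1.9)

From the two frames, the green sphere sits at roughly (6.5, 3.4) before and (7.9, 1.5) after.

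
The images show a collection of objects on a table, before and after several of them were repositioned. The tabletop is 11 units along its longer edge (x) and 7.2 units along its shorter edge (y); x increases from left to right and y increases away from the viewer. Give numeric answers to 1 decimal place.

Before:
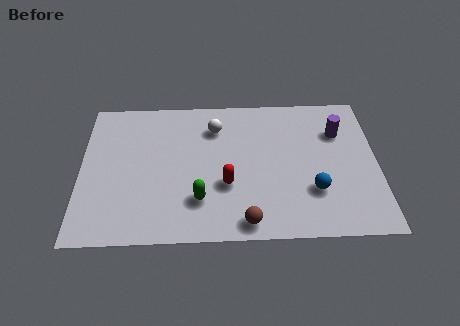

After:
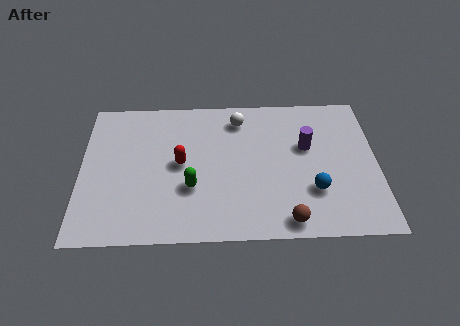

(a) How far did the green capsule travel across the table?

0.7

The green capsule was near (4.4, 1.9) before and (4.1, 2.5) after, so it travelled √(0.3² + 0.6²) ≈ 0.7 units.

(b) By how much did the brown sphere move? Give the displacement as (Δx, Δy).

(1.5, 0.0)

The brown sphere started near (6.1, 0.8) and ended near (7.6, 0.8).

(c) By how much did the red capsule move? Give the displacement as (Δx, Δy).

(-1.7, 1.1)

The red capsule was at about (5.4, 2.6) and moved to about (3.7, 3.7).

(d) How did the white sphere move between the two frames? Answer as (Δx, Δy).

(0.9, 0.4)

From the two frames, the white sphere sits at roughly (5.0, 5.5) before and (5.9, 5.9) after.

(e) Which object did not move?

the blue sphere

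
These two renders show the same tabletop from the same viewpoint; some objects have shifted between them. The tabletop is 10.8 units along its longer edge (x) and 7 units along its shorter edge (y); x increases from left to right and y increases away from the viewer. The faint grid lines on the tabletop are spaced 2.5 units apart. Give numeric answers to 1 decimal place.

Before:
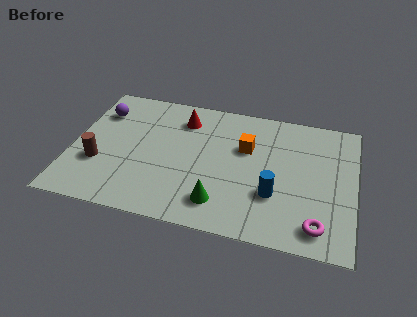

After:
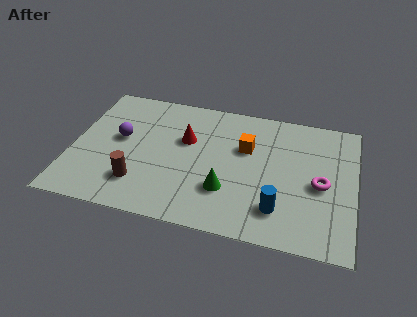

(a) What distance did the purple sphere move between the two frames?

1.6

The purple sphere was near (0.9, 5.2) before and (1.8, 3.9) after, so it travelled √(0.9² + 1.3²) ≈ 1.6 units.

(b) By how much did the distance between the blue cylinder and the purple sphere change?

-0.9

The distance was about 7.5 in the first image and 6.6 in the second, so they moved 0.9 units closer together.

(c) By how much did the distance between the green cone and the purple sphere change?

-1.6

Before: roughly 6.2 units apart; after: 4.6. That's 1.6 units closer together.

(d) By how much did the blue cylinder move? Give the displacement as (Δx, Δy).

(0.2, -0.7)

The blue cylinder started near (7.8, 2.3) and ended near (8.0, 1.6).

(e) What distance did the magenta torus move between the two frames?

2.1

The magenta torus moved from about (9.5, 1.1) to (9.5, 3.2), a distance of √(0.0² + 2.1²) ≈ 2.1.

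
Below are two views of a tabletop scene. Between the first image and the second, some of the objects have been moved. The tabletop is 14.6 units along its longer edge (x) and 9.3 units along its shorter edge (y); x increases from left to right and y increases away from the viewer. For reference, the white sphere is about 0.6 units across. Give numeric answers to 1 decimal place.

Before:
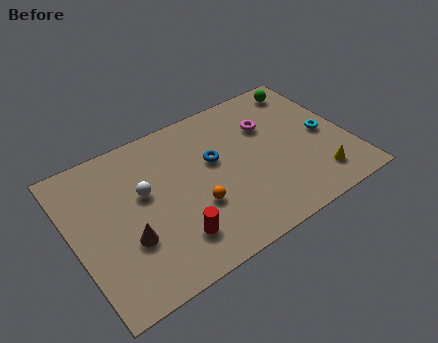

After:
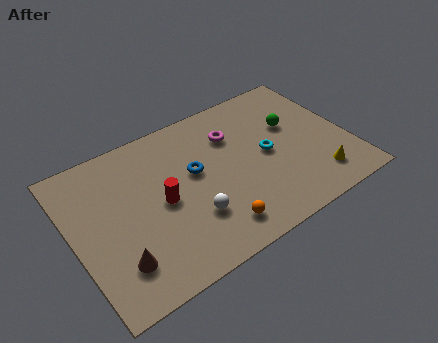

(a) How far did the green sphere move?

2.5

From (13.1, 8.0) to (11.9, 5.8), the green sphere covered √(1.2² + 2.2²) ≈ 2.5 units.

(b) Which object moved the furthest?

the white sphere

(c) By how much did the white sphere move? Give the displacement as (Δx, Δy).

(2.1, -2.7)

From the two frames, the white sphere sits at roughly (3.8, 5.5) before and (5.9, 2.8) after.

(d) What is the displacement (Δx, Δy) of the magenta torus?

(-1.9, 0.3)

The magenta torus was at about (10.7, 6.4) and moved to about (8.8, 6.7).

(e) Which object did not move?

the yellow cone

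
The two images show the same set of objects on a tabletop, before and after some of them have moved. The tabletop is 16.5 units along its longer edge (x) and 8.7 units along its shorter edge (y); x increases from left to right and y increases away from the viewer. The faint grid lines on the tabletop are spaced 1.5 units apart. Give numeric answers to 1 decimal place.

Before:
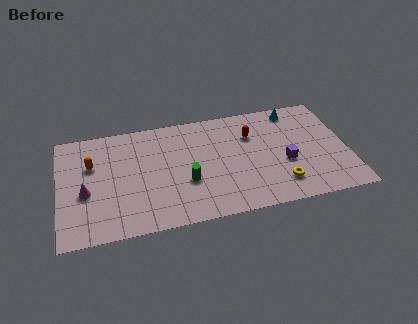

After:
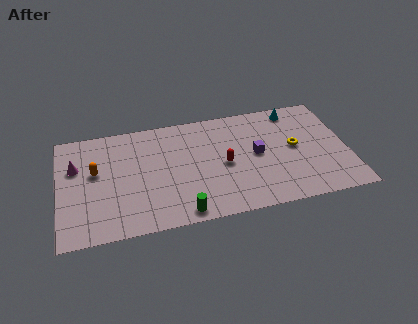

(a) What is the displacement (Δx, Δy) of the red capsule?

(-1.7, -2.0)

The red capsule started near (11.1, 6.1) and ended near (9.4, 4.1).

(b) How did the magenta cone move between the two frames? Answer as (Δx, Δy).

(-0.5, 2.1)

From the two frames, the magenta cone sits at roughly (1.5, 3.6) before and (1.0, 5.7) after.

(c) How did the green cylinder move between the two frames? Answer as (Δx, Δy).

(-0.4, -2.3)

The green cylinder started near (7.2, 3.2) and ended near (6.8, 0.9).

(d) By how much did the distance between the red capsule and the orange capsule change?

-1.8

Before: roughly 9.2 units apart; after: 7.4. That's 1.8 units closer together.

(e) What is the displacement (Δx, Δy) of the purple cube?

(-1.6, 1.0)

The purple cube started near (12.9, 3.5) and ended near (11.3, 4.5).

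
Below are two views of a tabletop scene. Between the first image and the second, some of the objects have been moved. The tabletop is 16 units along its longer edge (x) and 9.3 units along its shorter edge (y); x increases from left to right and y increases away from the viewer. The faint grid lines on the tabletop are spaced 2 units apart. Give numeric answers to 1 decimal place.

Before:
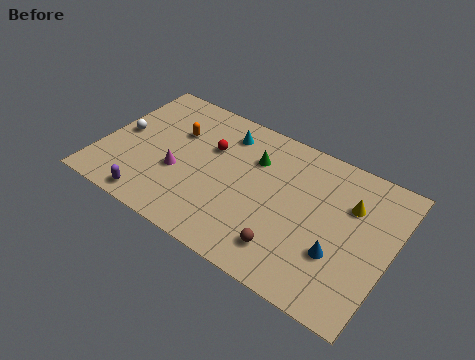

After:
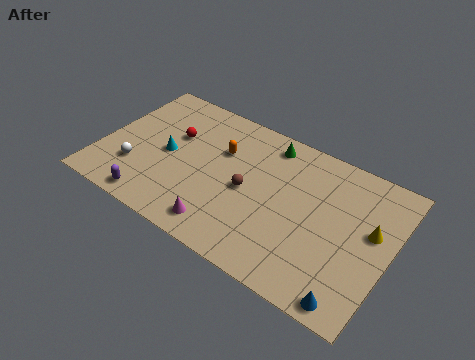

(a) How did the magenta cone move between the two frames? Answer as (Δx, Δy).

(2.9, -2.2)

The magenta cone started near (4.4, 3.6) and ended near (7.3, 1.4).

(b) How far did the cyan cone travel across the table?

4.1

The cyan cone moved from about (6.4, 7.5) to (3.6, 4.5), a distance of √(2.8² + 3.0²) ≈ 4.1.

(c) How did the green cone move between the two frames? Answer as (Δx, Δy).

(0.6, 1.4)

From the two frames, the green cone sits at roughly (8.2, 6.6) before and (8.8, 8.0) after.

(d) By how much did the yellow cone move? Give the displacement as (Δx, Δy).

(1.3, -1.0)

From the two frames, the yellow cone sits at roughly (13.6, 6.4) before and (14.9, 5.4) after.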